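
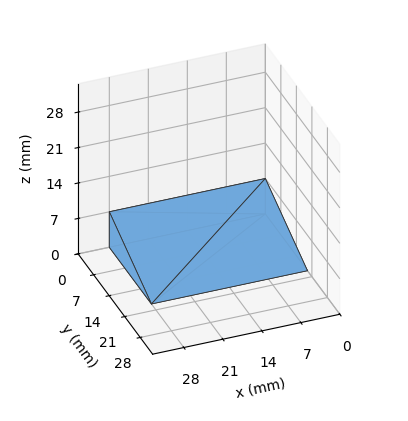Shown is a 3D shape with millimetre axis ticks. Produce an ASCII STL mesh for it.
Reading the render: the shape is a wedge (ramp): 28 × 19 mm base, rising to 7 mm along the y=0 edge and sloping linearly to z=0 at y=19 (dimensions read to the nearest mm from the axis ticks). For the STL, each face is triangulated and given an outward normal.

solid part
  facet normal 0.0000 0.0000 -1.0000
    outer loop
      vertex 28.000 19.000 0.000
      vertex 28.000 0.000 0.000
      vertex 0.000 0.000 0.000
    endloop
  endfacet
  facet normal 0.0000 0.0000 -1.0000
    outer loop
      vertex 0.000 19.000 0.000
      vertex 28.000 19.000 0.000
      vertex 0.000 0.000 0.000
    endloop
  endfacet
  facet normal 0.0000 -1.0000 0.0000
    outer loop
      vertex 0.000 0.000 0.000
      vertex 28.000 0.000 0.000
      vertex 28.000 0.000 7.000
    endloop
  endfacet
  facet normal 0.0000 -1.0000 0.0000
    outer loop
      vertex 0.000 0.000 0.000
      vertex 28.000 0.000 7.000
      vertex 0.000 0.000 7.000
    endloop
  endfacet
  facet normal 0.0000 0.3457 0.9383
    outer loop
      vertex 0.000 0.000 7.000
      vertex 28.000 0.000 7.000
      vertex 28.000 19.000 0.000
    endloop
  endfacet
  facet normal 0.0000 0.3457 0.9383
    outer loop
      vertex 0.000 0.000 7.000
      vertex 28.000 19.000 0.000
      vertex 0.000 19.000 0.000
    endloop
  endfacet
  facet normal -1.0000 0.0000 0.0000
    outer loop
      vertex 0.000 0.000 7.000
      vertex 0.000 19.000 0.000
      vertex 0.000 0.000 0.000
    endloop
  endfacet
  facet normal 1.0000 0.0000 0.0000
    outer loop
      vertex 28.000 0.000 0.000
      vertex 28.000 19.000 0.000
      vertex 28.000 0.000 7.000
    endloop
  endfacet
endsolid part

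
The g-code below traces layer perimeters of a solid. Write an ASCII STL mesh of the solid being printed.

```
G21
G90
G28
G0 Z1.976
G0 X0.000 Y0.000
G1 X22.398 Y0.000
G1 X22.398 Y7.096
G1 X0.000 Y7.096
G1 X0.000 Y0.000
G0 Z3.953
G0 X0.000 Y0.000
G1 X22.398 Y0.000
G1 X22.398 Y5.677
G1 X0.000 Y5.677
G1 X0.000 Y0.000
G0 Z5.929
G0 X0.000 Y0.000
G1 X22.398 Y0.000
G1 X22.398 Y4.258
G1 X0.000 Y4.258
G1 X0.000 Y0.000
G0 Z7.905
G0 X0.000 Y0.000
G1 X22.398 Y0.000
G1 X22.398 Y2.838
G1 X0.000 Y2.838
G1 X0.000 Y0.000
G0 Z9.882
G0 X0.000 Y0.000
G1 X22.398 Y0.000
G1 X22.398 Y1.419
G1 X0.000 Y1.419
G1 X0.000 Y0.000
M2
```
solid part
  facet normal 0.0000 0.0000 -1.0000
    outer loop
      vertex 22.398 8.515 0.000
      vertex 22.398 0.000 0.000
      vertex 0.000 0.000 0.000
    endloop
  endfacet
  facet normal 0.0000 0.0000 -1.0000
    outer loop
      vertex 0.000 8.515 0.000
      vertex 22.398 8.515 0.000
      vertex 0.000 0.000 0.000
    endloop
  endfacet
  facet normal 0.0000 -1.0000 0.0000
    outer loop
      vertex 0.000 0.000 0.000
      vertex 22.398 0.000 0.000
      vertex 22.398 0.000 11.858
    endloop
  endfacet
  facet normal 0.0000 -1.0000 0.0000
    outer loop
      vertex 0.000 0.000 0.000
      vertex 22.398 0.000 11.858
      vertex 0.000 0.000 11.858
    endloop
  endfacet
  facet normal 0.0000 0.8123 0.5833
    outer loop
      vertex 0.000 0.000 11.858
      vertex 22.398 0.000 11.858
      vertex 22.398 8.515 0.000
    endloop
  endfacet
  facet normal 0.0000 0.8123 0.5833
    outer loop
      vertex 0.000 0.000 11.858
      vertex 22.398 8.515 0.000
      vertex 0.000 8.515 0.000
    endloop
  endfacet
  facet normal -1.0000 0.0000 0.0000
    outer loop
      vertex 0.000 0.000 11.858
      vertex 0.000 8.515 0.000
      vertex 0.000 0.000 0.000
    endloop
  endfacet
  facet normal 1.0000 0.0000 0.0000
    outer loop
      vertex 22.398 0.000 0.000
      vertex 22.398 8.515 0.000
      vertex 22.398 0.000 11.858
    endloop
  endfacet
endsolid part

The G0 Z moves step by Δz≈1.976 mm. The G1 loops shrink linearly with z, so the solid tapers from its base footprint up to z≈11.9. Closing with a flat bottom cap and the tapered top and triangulating gives 8 facets — a wedge (ramp): 22.4 × 8.52 mm base, rising to 11.9 mm along the y=0 edge and sloping linearly to z=0 at y=8.52.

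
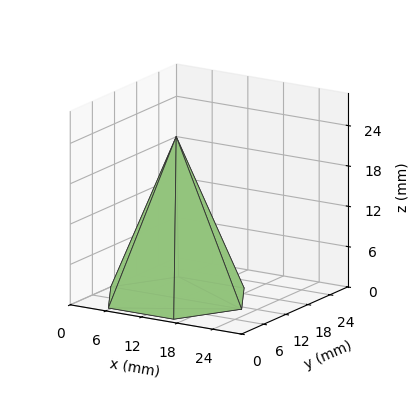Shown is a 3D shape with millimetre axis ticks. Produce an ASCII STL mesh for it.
Reading the render: the shape is a regular 6-sided pyramid, base circumscribed radius ≈ 11 mm, apex at z ≈ 24 mm (dimensions read to the nearest mm from the axis ticks). For the STL, each face is triangulated and given an outward normal.

solid part
  facet normal 0.0000 0.0000 -1.0000
    outer loop
      vertex 5.500 20.526 0.000
      vertex 16.500 20.526 0.000
      vertex 22.000 11.000 0.000
    endloop
  endfacet
  facet normal 0.0000 0.0000 -1.0000
    outer loop
      vertex 0.000 11.000 0.000
      vertex 5.500 20.526 0.000
      vertex 22.000 11.000 0.000
    endloop
  endfacet
  facet normal 0.0000 0.0000 -1.0000
    outer loop
      vertex 5.500 1.474 0.000
      vertex 0.000 11.000 0.000
      vertex 22.000 11.000 0.000
    endloop
  endfacet
  facet normal 0.0000 0.0000 -1.0000
    outer loop
      vertex 16.500 1.474 0.000
      vertex 5.500 1.474 0.000
      vertex 22.000 11.000 0.000
    endloop
  endfacet
  facet normal 0.8049 0.4647 0.3689
    outer loop
      vertex 22.000 11.000 0.000
      vertex 16.500 20.526 0.000
      vertex 11.000 11.000 24.000
    endloop
  endfacet
  facet normal 0.0000 0.9295 0.3689
    outer loop
      vertex 16.500 20.526 0.000
      vertex 5.500 20.526 0.000
      vertex 11.000 11.000 24.000
    endloop
  endfacet
  facet normal -0.8049 0.4647 0.3689
    outer loop
      vertex 5.500 20.526 0.000
      vertex 0.000 11.000 0.000
      vertex 11.000 11.000 24.000
    endloop
  endfacet
  facet normal -0.8049 -0.4647 0.3689
    outer loop
      vertex 0.000 11.000 0.000
      vertex 5.500 1.474 0.000
      vertex 11.000 11.000 24.000
    endloop
  endfacet
  facet normal 0.0000 -0.9295 0.3689
    outer loop
      vertex 5.500 1.474 0.000
      vertex 16.500 1.474 0.000
      vertex 11.000 11.000 24.000
    endloop
  endfacet
  facet normal 0.8049 -0.4647 0.3689
    outer loop
      vertex 16.500 1.474 0.000
      vertex 22.000 11.000 0.000
      vertex 11.000 11.000 24.000
    endloop
  endfacet
endsolid part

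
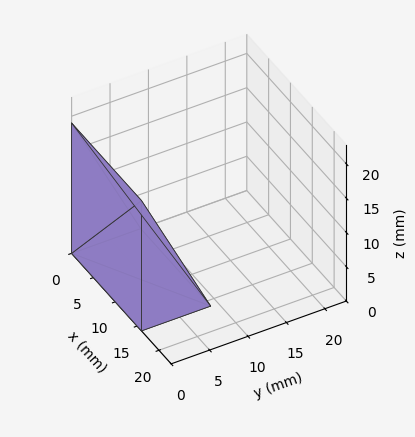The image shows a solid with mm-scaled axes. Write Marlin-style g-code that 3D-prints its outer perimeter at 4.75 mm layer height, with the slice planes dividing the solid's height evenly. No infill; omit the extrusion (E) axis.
Reading the render: the shape is a wedge (ramp): 16 × 9 mm base, rising to 19 mm along the y=0 edge and sloping linearly to z=0 at y=9 (dimensions read to the nearest mm from the axis ticks). For the g-code, the solid's height is divided into equal slices at the stated Δz and each level perimeter traced with G1 moves after a G0 lift.

; perimeter-only toolpath
G21 ; units = mm
G90 ; absolute positioning
G28 ; home
; layer 1
G0 Z4.75
G0 X0.00 Y0.00
G1 X16.00 Y0.00
G1 X16.00 Y6.75
G1 X0.00 Y6.75
G1 X0.00 Y0.00
; layer 2
G0 Z9.50
G0 X0.00 Y0.00
G1 X16.00 Y0.00
G1 X16.00 Y4.50
G1 X0.00 Y4.50
G1 X0.00 Y0.00
; layer 3
G0 Z14.25
G0 X0.00 Y0.00
G1 X16.00 Y0.00
G1 X16.00 Y2.25
G1 X0.00 Y2.25
G1 X0.00 Y0.00
M2 ; end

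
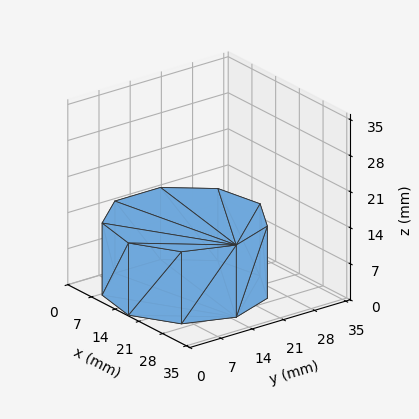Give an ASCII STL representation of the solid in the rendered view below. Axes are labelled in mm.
Reading the render: the shape is a regular 9-sided prism (a cylinder approximated with 9 flat sides), circumscribed radius ≈ 15 mm, height ≈ 14 mm (dimensions read to the nearest mm from the axis ticks). For the STL, each face is triangulated and given an outward normal.

solid part
  facet normal 0.0000 0.0000 -1.0000
    outer loop
      vertex 17.605 29.772 0.000
      vertex 26.491 24.642 0.000
      vertex 30.000 15.000 0.000
    endloop
  endfacet
  facet normal 0.0000 0.0000 -1.0000
    outer loop
      vertex 7.500 27.990 0.000
      vertex 17.605 29.772 0.000
      vertex 30.000 15.000 0.000
    endloop
  endfacet
  facet normal 0.0000 0.0000 -1.0000
    outer loop
      vertex 0.905 20.130 0.000
      vertex 7.500 27.990 0.000
      vertex 30.000 15.000 0.000
    endloop
  endfacet
  facet normal 0.0000 0.0000 -1.0000
    outer loop
      vertex 0.905 9.870 0.000
      vertex 0.905 20.130 0.000
      vertex 30.000 15.000 0.000
    endloop
  endfacet
  facet normal 0.0000 0.0000 -1.0000
    outer loop
      vertex 7.500 2.010 0.000
      vertex 0.905 9.870 0.000
      vertex 30.000 15.000 0.000
    endloop
  endfacet
  facet normal 0.0000 0.0000 -1.0000
    outer loop
      vertex 17.605 0.228 0.000
      vertex 7.500 2.010 0.000
      vertex 30.000 15.000 0.000
    endloop
  endfacet
  facet normal 0.0000 0.0000 -1.0000
    outer loop
      vertex 26.491 5.358 0.000
      vertex 17.605 0.228 0.000
      vertex 30.000 15.000 0.000
    endloop
  endfacet
  facet normal 0.0000 0.0000 1.0000
    outer loop
      vertex 30.000 15.000 14.000
      vertex 26.491 24.642 14.000
      vertex 17.605 29.772 14.000
    endloop
  endfacet
  facet normal 0.0000 0.0000 1.0000
    outer loop
      vertex 30.000 15.000 14.000
      vertex 17.605 29.772 14.000
      vertex 7.500 27.990 14.000
    endloop
  endfacet
  facet normal 0.0000 0.0000 1.0000
    outer loop
      vertex 30.000 15.000 14.000
      vertex 7.500 27.990 14.000
      vertex 0.905 20.130 14.000
    endloop
  endfacet
  facet normal 0.0000 0.0000 1.0000
    outer loop
      vertex 30.000 15.000 14.000
      vertex 0.905 20.130 14.000
      vertex 0.905 9.870 14.000
    endloop
  endfacet
  facet normal 0.0000 0.0000 1.0000
    outer loop
      vertex 30.000 15.000 14.000
      vertex 0.905 9.870 14.000
      vertex 7.500 2.010 14.000
    endloop
  endfacet
  facet normal 0.0000 0.0000 1.0000
    outer loop
      vertex 30.000 15.000 14.000
      vertex 7.500 2.010 14.000
      vertex 17.605 0.228 14.000
    endloop
  endfacet
  facet normal 0.0000 0.0000 1.0000
    outer loop
      vertex 30.000 15.000 14.000
      vertex 17.605 0.228 14.000
      vertex 26.491 5.358 14.000
    endloop
  endfacet
  facet normal 0.9397 0.3420 0.0000
    outer loop
      vertex 30.000 15.000 0.000
      vertex 26.491 24.642 0.000
      vertex 26.491 24.642 14.000
    endloop
  endfacet
  facet normal 0.9397 0.3420 0.0000
    outer loop
      vertex 30.000 15.000 0.000
      vertex 26.491 24.642 14.000
      vertex 30.000 15.000 14.000
    endloop
  endfacet
  facet normal 0.5000 0.8660 0.0000
    outer loop
      vertex 26.491 24.642 0.000
      vertex 17.605 29.772 0.000
      vertex 17.605 29.772 14.000
    endloop
  endfacet
  facet normal 0.5000 0.8660 0.0000
    outer loop
      vertex 26.491 24.642 0.000
      vertex 17.605 29.772 14.000
      vertex 26.491 24.642 14.000
    endloop
  endfacet
  facet normal -0.1737 0.9848 0.0000
    outer loop
      vertex 17.605 29.772 0.000
      vertex 7.500 27.990 0.000
      vertex 7.500 27.990 14.000
    endloop
  endfacet
  facet normal -0.1737 0.9848 0.0000
    outer loop
      vertex 17.605 29.772 0.000
      vertex 7.500 27.990 14.000
      vertex 17.605 29.772 14.000
    endloop
  endfacet
  facet normal -0.7661 0.6428 0.0000
    outer loop
      vertex 7.500 27.990 0.000
      vertex 0.905 20.130 0.000
      vertex 0.905 20.130 14.000
    endloop
  endfacet
  facet normal -0.7661 0.6428 0.0000
    outer loop
      vertex 7.500 27.990 0.000
      vertex 0.905 20.130 14.000
      vertex 7.500 27.990 14.000
    endloop
  endfacet
  facet normal -1.0000 0.0000 0.0000
    outer loop
      vertex 0.905 20.130 0.000
      vertex 0.905 9.870 0.000
      vertex 0.905 9.870 14.000
    endloop
  endfacet
  facet normal -1.0000 0.0000 0.0000
    outer loop
      vertex 0.905 20.130 0.000
      vertex 0.905 9.870 14.000
      vertex 0.905 20.130 14.000
    endloop
  endfacet
  facet normal -0.7661 -0.6428 0.0000
    outer loop
      vertex 0.905 9.870 0.000
      vertex 7.500 2.010 0.000
      vertex 7.500 2.010 14.000
    endloop
  endfacet
  facet normal -0.7661 -0.6428 0.0000
    outer loop
      vertex 0.905 9.870 0.000
      vertex 7.500 2.010 14.000
      vertex 0.905 9.870 14.000
    endloop
  endfacet
  facet normal -0.1737 -0.9848 0.0000
    outer loop
      vertex 7.500 2.010 0.000
      vertex 17.605 0.228 0.000
      vertex 17.605 0.228 14.000
    endloop
  endfacet
  facet normal -0.1737 -0.9848 0.0000
    outer loop
      vertex 7.500 2.010 0.000
      vertex 17.605 0.228 14.000
      vertex 7.500 2.010 14.000
    endloop
  endfacet
  facet normal 0.5000 -0.8660 0.0000
    outer loop
      vertex 17.605 0.228 0.000
      vertex 26.491 5.358 0.000
      vertex 26.491 5.358 14.000
    endloop
  endfacet
  facet normal 0.5000 -0.8660 0.0000
    outer loop
      vertex 17.605 0.228 0.000
      vertex 26.491 5.358 14.000
      vertex 17.605 0.228 14.000
    endloop
  endfacet
  facet normal 0.9397 -0.3420 0.0000
    outer loop
      vertex 26.491 5.358 0.000
      vertex 30.000 15.000 0.000
      vertex 30.000 15.000 14.000
    endloop
  endfacet
  facet normal 0.9397 -0.3420 0.0000
    outer loop
      vertex 26.491 5.358 0.000
      vertex 30.000 15.000 14.000
      vertex 26.491 5.358 14.000
    endloop
  endfacet
endsolid part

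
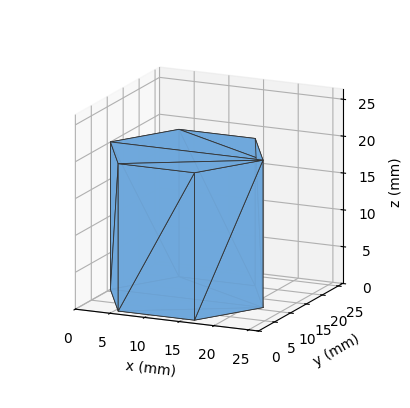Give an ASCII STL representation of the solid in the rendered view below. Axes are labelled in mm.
Reading the render: the shape is a regular 6-sided prism (a cylinder approximated with 6 flat sides), circumscribed radius ≈ 11 mm, height ≈ 20 mm (dimensions read to the nearest mm from the axis ticks). For the STL, each face is triangulated and given an outward normal.

solid part
  facet normal 0.0000 0.0000 -1.0000
    outer loop
      vertex 5.500 20.526 0.000
      vertex 16.500 20.526 0.000
      vertex 22.000 11.000 0.000
    endloop
  endfacet
  facet normal 0.0000 0.0000 -1.0000
    outer loop
      vertex 0.000 11.000 0.000
      vertex 5.500 20.526 0.000
      vertex 22.000 11.000 0.000
    endloop
  endfacet
  facet normal 0.0000 0.0000 -1.0000
    outer loop
      vertex 5.500 1.474 0.000
      vertex 0.000 11.000 0.000
      vertex 22.000 11.000 0.000
    endloop
  endfacet
  facet normal 0.0000 0.0000 -1.0000
    outer loop
      vertex 16.500 1.474 0.000
      vertex 5.500 1.474 0.000
      vertex 22.000 11.000 0.000
    endloop
  endfacet
  facet normal 0.0000 0.0000 1.0000
    outer loop
      vertex 22.000 11.000 20.000
      vertex 16.500 20.526 20.000
      vertex 5.500 20.526 20.000
    endloop
  endfacet
  facet normal 0.0000 0.0000 1.0000
    outer loop
      vertex 22.000 11.000 20.000
      vertex 5.500 20.526 20.000
      vertex 0.000 11.000 20.000
    endloop
  endfacet
  facet normal 0.0000 0.0000 1.0000
    outer loop
      vertex 22.000 11.000 20.000
      vertex 0.000 11.000 20.000
      vertex 5.500 1.474 20.000
    endloop
  endfacet
  facet normal 0.0000 0.0000 1.0000
    outer loop
      vertex 22.000 11.000 20.000
      vertex 5.500 1.474 20.000
      vertex 16.500 1.474 20.000
    endloop
  endfacet
  facet normal 0.8660 0.5000 0.0000
    outer loop
      vertex 22.000 11.000 0.000
      vertex 16.500 20.526 0.000
      vertex 16.500 20.526 20.000
    endloop
  endfacet
  facet normal 0.8660 0.5000 0.0000
    outer loop
      vertex 22.000 11.000 0.000
      vertex 16.500 20.526 20.000
      vertex 22.000 11.000 20.000
    endloop
  endfacet
  facet normal 0.0000 1.0000 0.0000
    outer loop
      vertex 16.500 20.526 0.000
      vertex 5.500 20.526 0.000
      vertex 5.500 20.526 20.000
    endloop
  endfacet
  facet normal 0.0000 1.0000 0.0000
    outer loop
      vertex 16.500 20.526 0.000
      vertex 5.500 20.526 20.000
      vertex 16.500 20.526 20.000
    endloop
  endfacet
  facet normal -0.8660 0.5000 0.0000
    outer loop
      vertex 5.500 20.526 0.000
      vertex 0.000 11.000 0.000
      vertex 0.000 11.000 20.000
    endloop
  endfacet
  facet normal -0.8660 0.5000 0.0000
    outer loop
      vertex 5.500 20.526 0.000
      vertex 0.000 11.000 20.000
      vertex 5.500 20.526 20.000
    endloop
  endfacet
  facet normal -0.8660 -0.5000 0.0000
    outer loop
      vertex 0.000 11.000 0.000
      vertex 5.500 1.474 0.000
      vertex 5.500 1.474 20.000
    endloop
  endfacet
  facet normal -0.8660 -0.5000 0.0000
    outer loop
      vertex 0.000 11.000 0.000
      vertex 5.500 1.474 20.000
      vertex 0.000 11.000 20.000
    endloop
  endfacet
  facet normal 0.0000 -1.0000 0.0000
    outer loop
      vertex 5.500 1.474 0.000
      vertex 16.500 1.474 0.000
      vertex 16.500 1.474 20.000
    endloop
  endfacet
  facet normal 0.0000 -1.0000 0.0000
    outer loop
      vertex 5.500 1.474 0.000
      vertex 16.500 1.474 20.000
      vertex 5.500 1.474 20.000
    endloop
  endfacet
  facet normal 0.8660 -0.5000 0.0000
    outer loop
      vertex 16.500 1.474 0.000
      vertex 22.000 11.000 0.000
      vertex 22.000 11.000 20.000
    endloop
  endfacet
  facet normal 0.8660 -0.5000 0.0000
    outer loop
      vertex 16.500 1.474 0.000
      vertex 22.000 11.000 20.000
      vertex 16.500 1.474 20.000
    endloop
  endfacet
endsolid part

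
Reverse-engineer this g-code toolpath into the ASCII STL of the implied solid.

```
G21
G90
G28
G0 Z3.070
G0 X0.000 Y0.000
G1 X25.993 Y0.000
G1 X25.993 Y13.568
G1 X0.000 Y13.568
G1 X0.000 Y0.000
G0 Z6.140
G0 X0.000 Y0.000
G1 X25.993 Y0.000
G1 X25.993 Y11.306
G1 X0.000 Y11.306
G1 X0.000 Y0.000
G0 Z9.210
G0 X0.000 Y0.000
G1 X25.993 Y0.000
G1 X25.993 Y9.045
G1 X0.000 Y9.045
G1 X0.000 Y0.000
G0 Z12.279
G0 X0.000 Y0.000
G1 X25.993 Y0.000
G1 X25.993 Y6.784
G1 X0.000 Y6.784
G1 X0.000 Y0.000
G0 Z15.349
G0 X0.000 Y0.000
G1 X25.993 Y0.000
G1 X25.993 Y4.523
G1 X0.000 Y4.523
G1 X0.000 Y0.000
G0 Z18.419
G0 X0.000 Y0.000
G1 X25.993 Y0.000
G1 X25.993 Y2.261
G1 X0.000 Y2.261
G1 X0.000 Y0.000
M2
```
solid part
  facet normal 0.0000 0.0000 -1.0000
    outer loop
      vertex 25.993 15.829 0.000
      vertex 25.993 0.000 0.000
      vertex 0.000 0.000 0.000
    endloop
  endfacet
  facet normal 0.0000 0.0000 -1.0000
    outer loop
      vertex 0.000 15.829 0.000
      vertex 25.993 15.829 0.000
      vertex 0.000 0.000 0.000
    endloop
  endfacet
  facet normal 0.0000 -1.0000 0.0000
    outer loop
      vertex 0.000 0.000 0.000
      vertex 25.993 0.000 0.000
      vertex 25.993 0.000 21.489
    endloop
  endfacet
  facet normal 0.0000 -1.0000 0.0000
    outer loop
      vertex 0.000 0.000 0.000
      vertex 25.993 0.000 21.489
      vertex 0.000 0.000 21.489
    endloop
  endfacet
  facet normal 0.0000 0.8051 0.5931
    outer loop
      vertex 0.000 0.000 21.489
      vertex 25.993 0.000 21.489
      vertex 25.993 15.829 0.000
    endloop
  endfacet
  facet normal 0.0000 0.8051 0.5931
    outer loop
      vertex 0.000 0.000 21.489
      vertex 25.993 15.829 0.000
      vertex 0.000 15.829 0.000
    endloop
  endfacet
  facet normal -1.0000 0.0000 0.0000
    outer loop
      vertex 0.000 0.000 21.489
      vertex 0.000 15.829 0.000
      vertex 0.000 0.000 0.000
    endloop
  endfacet
  facet normal 1.0000 0.0000 0.0000
    outer loop
      vertex 25.993 0.000 0.000
      vertex 25.993 15.829 0.000
      vertex 25.993 0.000 21.489
    endloop
  endfacet
endsolid part

The G0 Z moves step by Δz≈3.070 mm. The G1 loops shrink linearly with z, so the solid tapers from its base footprint up to z≈21.5. Closing with a flat bottom cap and the tapered top and triangulating gives 8 facets — a wedge (ramp): 26 × 15.8 mm base, rising to 21.5 mm along the y=0 edge and sloping linearly to z=0 at y=15.8.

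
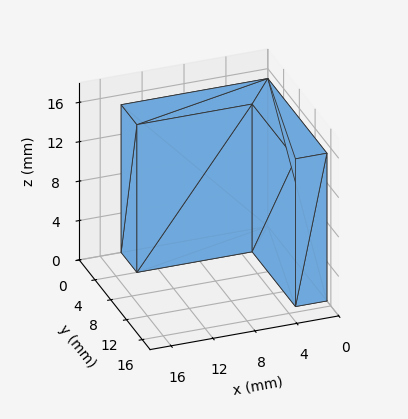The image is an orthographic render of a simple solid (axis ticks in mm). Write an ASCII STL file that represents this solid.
Reading the render: the shape is an L-shaped prism: outer 14 × 15 mm, arm thicknesses ≈ 4 mm (horizontal) and 3 mm (vertical), extruded 15 mm in z (dimensions read to the nearest mm from the axis ticks). For the STL, each face is triangulated and given an outward normal.

solid part
  facet normal 0.0000 0.0000 -1.0000
    outer loop
      vertex 14.000 4.000 0.000
      vertex 14.000 0.000 0.000
      vertex 0.000 0.000 0.000
    endloop
  endfacet
  facet normal 0.0000 0.0000 -1.0000
    outer loop
      vertex 3.000 4.000 0.000
      vertex 14.000 4.000 0.000
      vertex 0.000 0.000 0.000
    endloop
  endfacet
  facet normal 0.0000 0.0000 -1.0000
    outer loop
      vertex 3.000 15.000 0.000
      vertex 3.000 4.000 0.000
      vertex 0.000 0.000 0.000
    endloop
  endfacet
  facet normal 0.0000 0.0000 -1.0000
    outer loop
      vertex 0.000 15.000 0.000
      vertex 3.000 15.000 0.000
      vertex 0.000 0.000 0.000
    endloop
  endfacet
  facet normal 0.0000 0.0000 1.0000
    outer loop
      vertex 0.000 0.000 15.000
      vertex 14.000 0.000 15.000
      vertex 14.000 4.000 15.000
    endloop
  endfacet
  facet normal 0.0000 0.0000 1.0000
    outer loop
      vertex 0.000 0.000 15.000
      vertex 14.000 4.000 15.000
      vertex 3.000 4.000 15.000
    endloop
  endfacet
  facet normal 0.0000 0.0000 1.0000
    outer loop
      vertex 0.000 0.000 15.000
      vertex 3.000 4.000 15.000
      vertex 3.000 15.000 15.000
    endloop
  endfacet
  facet normal 0.0000 0.0000 1.0000
    outer loop
      vertex 0.000 0.000 15.000
      vertex 3.000 15.000 15.000
      vertex 0.000 15.000 15.000
    endloop
  endfacet
  facet normal 0.0000 -1.0000 0.0000
    outer loop
      vertex 0.000 0.000 0.000
      vertex 14.000 0.000 0.000
      vertex 14.000 0.000 15.000
    endloop
  endfacet
  facet normal 0.0000 -1.0000 0.0000
    outer loop
      vertex 0.000 0.000 0.000
      vertex 14.000 0.000 15.000
      vertex 0.000 0.000 15.000
    endloop
  endfacet
  facet normal 1.0000 0.0000 0.0000
    outer loop
      vertex 14.000 0.000 0.000
      vertex 14.000 4.000 0.000
      vertex 14.000 4.000 15.000
    endloop
  endfacet
  facet normal 1.0000 0.0000 0.0000
    outer loop
      vertex 14.000 0.000 0.000
      vertex 14.000 4.000 15.000
      vertex 14.000 0.000 15.000
    endloop
  endfacet
  facet normal 0.0000 1.0000 0.0000
    outer loop
      vertex 14.000 4.000 0.000
      vertex 3.000 4.000 0.000
      vertex 3.000 4.000 15.000
    endloop
  endfacet
  facet normal 0.0000 1.0000 0.0000
    outer loop
      vertex 14.000 4.000 0.000
      vertex 3.000 4.000 15.000
      vertex 14.000 4.000 15.000
    endloop
  endfacet
  facet normal 1.0000 0.0000 0.0000
    outer loop
      vertex 3.000 4.000 0.000
      vertex 3.000 15.000 0.000
      vertex 3.000 15.000 15.000
    endloop
  endfacet
  facet normal 1.0000 0.0000 0.0000
    outer loop
      vertex 3.000 4.000 0.000
      vertex 3.000 15.000 15.000
      vertex 3.000 4.000 15.000
    endloop
  endfacet
  facet normal 0.0000 1.0000 0.0000
    outer loop
      vertex 3.000 15.000 0.000
      vertex 0.000 15.000 0.000
      vertex 0.000 15.000 15.000
    endloop
  endfacet
  facet normal 0.0000 1.0000 0.0000
    outer loop
      vertex 3.000 15.000 0.000
      vertex 0.000 15.000 15.000
      vertex 3.000 15.000 15.000
    endloop
  endfacet
  facet normal -1.0000 0.0000 0.0000
    outer loop
      vertex 0.000 15.000 0.000
      vertex 0.000 0.000 0.000
      vertex 0.000 0.000 15.000
    endloop
  endfacet
  facet normal -1.0000 0.0000 0.0000
    outer loop
      vertex 0.000 15.000 0.000
      vertex 0.000 0.000 15.000
      vertex 0.000 15.000 15.000
    endloop
  endfacet
endsolid part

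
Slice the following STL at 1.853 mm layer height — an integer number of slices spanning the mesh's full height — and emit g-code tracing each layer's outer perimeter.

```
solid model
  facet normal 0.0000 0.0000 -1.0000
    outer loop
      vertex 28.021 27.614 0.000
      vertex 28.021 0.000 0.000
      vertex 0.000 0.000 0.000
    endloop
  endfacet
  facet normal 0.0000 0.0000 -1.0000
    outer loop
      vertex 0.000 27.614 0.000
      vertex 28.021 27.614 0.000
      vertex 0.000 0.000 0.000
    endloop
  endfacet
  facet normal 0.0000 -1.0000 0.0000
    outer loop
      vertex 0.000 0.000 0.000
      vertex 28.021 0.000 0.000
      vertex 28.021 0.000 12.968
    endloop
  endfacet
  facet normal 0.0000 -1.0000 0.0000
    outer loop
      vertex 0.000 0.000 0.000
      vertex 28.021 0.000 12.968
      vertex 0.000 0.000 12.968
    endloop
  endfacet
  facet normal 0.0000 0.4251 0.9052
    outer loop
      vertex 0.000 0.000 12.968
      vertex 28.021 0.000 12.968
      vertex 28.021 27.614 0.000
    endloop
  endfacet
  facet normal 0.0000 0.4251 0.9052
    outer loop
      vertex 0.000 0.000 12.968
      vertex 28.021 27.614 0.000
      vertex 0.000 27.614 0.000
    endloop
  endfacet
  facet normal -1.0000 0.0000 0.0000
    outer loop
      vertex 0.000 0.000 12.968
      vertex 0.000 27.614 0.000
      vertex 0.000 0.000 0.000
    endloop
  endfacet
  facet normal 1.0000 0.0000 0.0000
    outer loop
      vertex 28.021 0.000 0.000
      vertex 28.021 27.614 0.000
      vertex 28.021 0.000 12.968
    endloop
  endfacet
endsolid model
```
; perimeter-only toolpath
G21 ; units = mm
G90 ; absolute positioning
G28 ; home
; layer 1
G0 Z1.853
G0 X0.000 Y0.000
G1 X28.021 Y0.000
G1 X28.021 Y23.669
G1 X0.000 Y23.669
G1 X0.000 Y0.000
; layer 2
G0 Z3.705
G0 X0.000 Y0.000
G1 X28.021 Y0.000
G1 X28.021 Y19.724
G1 X0.000 Y19.724
G1 X0.000 Y0.000
; layer 3
G0 Z5.558
G0 X0.000 Y0.000
G1 X28.021 Y0.000
G1 X28.021 Y15.779
G1 X0.000 Y15.779
G1 X0.000 Y0.000
; layer 4
G0 Z7.410
G0 X0.000 Y0.000
G1 X28.021 Y0.000
G1 X28.021 Y11.835
G1 X0.000 Y11.835
G1 X0.000 Y0.000
; layer 5
G0 Z9.263
G0 X0.000 Y0.000
G1 X28.021 Y0.000
G1 X28.021 Y7.890
G1 X0.000 Y7.890
G1 X0.000 Y0.000
; layer 6
G0 Z11.115
G0 X0.000 Y0.000
G1 X28.021 Y0.000
G1 X28.021 Y3.945
G1 X0.000 Y3.945
G1 X0.000 Y0.000
M2 ; end

The solid is a wedge (ramp): 28 × 27.6 mm base, rising to 13 mm along the y=0 edge and sloping linearly to z=0 at y=27.6. Slicing at Δz = 1.853 mm — 7 equal slices spanning the solid's height, so layer i sits at z = i·h/7 — gives 6 non-empty perimeters. Each is a 4-segment closed polygon; G0 lifts to the layer z and rapids to the start vertex, then G1 traces the edges. The cross-section shrinks linearly with z (the slice at the apex is degenerate and omitted).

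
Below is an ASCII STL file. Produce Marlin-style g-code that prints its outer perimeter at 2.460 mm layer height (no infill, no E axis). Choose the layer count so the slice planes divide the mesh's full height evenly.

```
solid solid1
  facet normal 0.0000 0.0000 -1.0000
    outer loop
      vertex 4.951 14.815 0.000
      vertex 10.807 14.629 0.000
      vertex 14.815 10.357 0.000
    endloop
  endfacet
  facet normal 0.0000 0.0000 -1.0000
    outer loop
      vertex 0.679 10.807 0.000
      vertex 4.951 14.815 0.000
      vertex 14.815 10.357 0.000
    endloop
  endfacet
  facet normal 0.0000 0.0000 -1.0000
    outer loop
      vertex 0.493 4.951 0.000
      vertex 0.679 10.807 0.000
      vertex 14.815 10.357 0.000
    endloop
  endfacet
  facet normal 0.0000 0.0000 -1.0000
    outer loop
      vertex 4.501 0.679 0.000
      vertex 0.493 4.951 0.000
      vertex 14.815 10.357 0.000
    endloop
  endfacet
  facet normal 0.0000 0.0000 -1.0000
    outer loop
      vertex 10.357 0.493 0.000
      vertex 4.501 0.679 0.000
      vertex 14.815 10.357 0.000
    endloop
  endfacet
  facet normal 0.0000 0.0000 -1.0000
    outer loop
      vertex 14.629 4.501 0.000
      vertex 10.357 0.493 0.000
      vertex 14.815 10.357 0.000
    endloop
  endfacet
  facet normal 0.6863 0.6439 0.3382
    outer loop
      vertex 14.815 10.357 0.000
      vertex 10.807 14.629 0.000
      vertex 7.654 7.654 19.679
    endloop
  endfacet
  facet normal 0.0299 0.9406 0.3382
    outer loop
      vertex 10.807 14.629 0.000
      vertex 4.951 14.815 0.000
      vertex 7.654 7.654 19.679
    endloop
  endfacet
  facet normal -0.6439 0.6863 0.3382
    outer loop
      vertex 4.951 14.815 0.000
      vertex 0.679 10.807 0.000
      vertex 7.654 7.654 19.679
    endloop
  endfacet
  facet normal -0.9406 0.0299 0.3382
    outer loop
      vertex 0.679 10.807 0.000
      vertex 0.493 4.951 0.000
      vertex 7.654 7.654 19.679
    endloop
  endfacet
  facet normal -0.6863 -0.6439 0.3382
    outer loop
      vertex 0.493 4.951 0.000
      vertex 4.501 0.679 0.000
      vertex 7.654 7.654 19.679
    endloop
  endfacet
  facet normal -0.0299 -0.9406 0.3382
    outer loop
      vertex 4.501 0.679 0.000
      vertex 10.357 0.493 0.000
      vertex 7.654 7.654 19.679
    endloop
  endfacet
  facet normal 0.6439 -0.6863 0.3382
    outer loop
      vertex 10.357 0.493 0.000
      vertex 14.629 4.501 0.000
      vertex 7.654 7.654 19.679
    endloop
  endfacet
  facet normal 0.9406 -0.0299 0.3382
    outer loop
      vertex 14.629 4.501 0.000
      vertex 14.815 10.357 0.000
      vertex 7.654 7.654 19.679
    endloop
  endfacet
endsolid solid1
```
; perimeter-only toolpath
G21 ; units = mm
G90 ; absolute positioning
G28 ; home
; layer 1
G0 Z2.460
G0 X13.920 Y10.019
G1 X10.413 Y13.757
G1 X5.289 Y13.920
G1 X1.551 Y10.413
G1 X1.388 Y5.289
G1 X4.895 Y1.551
G1 X10.019 Y1.388
G1 X13.757 Y4.895
G1 X13.920 Y10.019
; layer 2
G0 Z4.920
G0 X13.025 Y9.681
G1 X10.019 Y12.885
G1 X5.627 Y13.025
G1 X2.423 Y10.019
G1 X2.283 Y5.627
G1 X5.289 Y2.423
G1 X9.681 Y2.283
G1 X12.885 Y5.289
G1 X13.025 Y9.681
; layer 3
G0 Z7.380
G0 X12.130 Y9.343
G1 X9.625 Y12.013
G1 X5.965 Y12.130
G1 X3.295 Y9.625
G1 X3.178 Y5.965
G1 X5.683 Y3.295
G1 X9.343 Y3.178
G1 X12.013 Y5.683
G1 X12.130 Y9.343
; layer 4
G0 Z9.839
G0 X11.235 Y9.005
G1 X9.230 Y11.142
G1 X6.303 Y11.235
G1 X4.167 Y9.230
G1 X4.074 Y6.303
G1 X6.078 Y4.167
G1 X9.005 Y4.074
G1 X11.142 Y6.078
G1 X11.235 Y9.005
; layer 5
G0 Z12.299
G0 X10.339 Y8.668
G1 X8.836 Y10.270
G1 X6.640 Y10.339
G1 X5.038 Y8.836
G1 X4.969 Y6.640
G1 X6.472 Y5.038
G1 X8.668 Y4.969
G1 X10.270 Y6.472
G1 X10.339 Y8.668
; layer 6
G0 Z14.759
G0 X9.444 Y8.330
G1 X8.442 Y9.398
G1 X6.978 Y9.444
G1 X5.910 Y8.442
G1 X5.864 Y6.978
G1 X6.866 Y5.910
G1 X8.330 Y5.864
G1 X9.398 Y6.866
G1 X9.444 Y8.330
; layer 7
G0 Z17.219
G0 X8.549 Y7.992
G1 X8.048 Y8.526
G1 X7.316 Y8.549
G1 X6.782 Y8.048
G1 X6.759 Y7.316
G1 X7.260 Y6.782
G1 X7.992 Y6.759
G1 X8.526 Y7.260
G1 X8.549 Y7.992
M2 ; end

The solid is a regular 8-sided pyramid, base circumscribed radius ≈ 7.65 mm, apex at z ≈ 19.7 mm. Slicing at Δz = 2.460 mm — 8 equal slices spanning the solid's height, so layer i sits at z = i·h/8 — gives 7 non-empty perimeters. Each is a 8-segment closed polygon; G0 lifts to the layer z and rapids to the start vertex, then G1 traces the edges. The cross-section shrinks linearly with z (the slice at the apex is degenerate and omitted).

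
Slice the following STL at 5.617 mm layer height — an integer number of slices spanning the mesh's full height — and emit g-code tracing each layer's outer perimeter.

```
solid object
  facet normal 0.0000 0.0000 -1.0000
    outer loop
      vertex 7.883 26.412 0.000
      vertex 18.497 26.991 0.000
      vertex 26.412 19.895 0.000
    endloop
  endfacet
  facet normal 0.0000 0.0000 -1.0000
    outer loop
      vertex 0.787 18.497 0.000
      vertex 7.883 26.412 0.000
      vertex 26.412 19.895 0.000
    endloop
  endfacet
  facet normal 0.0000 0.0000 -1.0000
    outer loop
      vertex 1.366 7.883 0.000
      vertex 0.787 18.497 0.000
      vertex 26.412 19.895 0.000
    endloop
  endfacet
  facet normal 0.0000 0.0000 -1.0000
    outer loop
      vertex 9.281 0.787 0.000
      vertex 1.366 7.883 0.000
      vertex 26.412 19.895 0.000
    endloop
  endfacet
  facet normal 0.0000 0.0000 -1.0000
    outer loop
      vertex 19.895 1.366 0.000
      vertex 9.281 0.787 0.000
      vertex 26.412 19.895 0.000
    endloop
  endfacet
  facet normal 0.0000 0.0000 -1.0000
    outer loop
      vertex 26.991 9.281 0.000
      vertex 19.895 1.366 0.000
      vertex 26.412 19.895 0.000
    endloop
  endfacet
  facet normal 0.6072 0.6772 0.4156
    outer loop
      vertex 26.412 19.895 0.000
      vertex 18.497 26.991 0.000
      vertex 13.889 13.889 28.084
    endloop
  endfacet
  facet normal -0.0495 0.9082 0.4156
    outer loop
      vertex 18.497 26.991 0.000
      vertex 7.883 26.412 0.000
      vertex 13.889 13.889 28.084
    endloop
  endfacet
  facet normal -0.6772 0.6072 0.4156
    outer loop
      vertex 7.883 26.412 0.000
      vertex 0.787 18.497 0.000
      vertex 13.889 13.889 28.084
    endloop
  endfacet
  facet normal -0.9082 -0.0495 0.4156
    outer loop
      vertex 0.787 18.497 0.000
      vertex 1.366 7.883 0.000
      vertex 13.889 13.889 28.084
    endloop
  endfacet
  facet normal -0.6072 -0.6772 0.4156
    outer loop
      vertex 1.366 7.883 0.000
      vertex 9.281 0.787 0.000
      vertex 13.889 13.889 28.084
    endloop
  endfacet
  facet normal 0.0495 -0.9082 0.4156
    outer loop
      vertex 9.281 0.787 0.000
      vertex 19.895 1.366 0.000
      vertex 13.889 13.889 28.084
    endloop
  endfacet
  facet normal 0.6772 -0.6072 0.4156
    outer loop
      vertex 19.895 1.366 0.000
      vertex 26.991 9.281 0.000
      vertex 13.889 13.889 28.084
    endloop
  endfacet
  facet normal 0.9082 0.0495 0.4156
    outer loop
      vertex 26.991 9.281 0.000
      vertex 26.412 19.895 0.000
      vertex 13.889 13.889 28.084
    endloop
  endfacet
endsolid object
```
; perimeter-only toolpath
G21 ; units = mm
G90 ; absolute positioning
G28 ; home
; layer 1
G0 Z5.617
G0 X23.907 Y18.694
G1 X17.575 Y24.371
G1 X9.084 Y23.907
G1 X3.407 Y17.575
G1 X3.871 Y9.084
G1 X10.203 Y3.407
G1 X18.694 Y3.871
G1 X24.371 Y10.203
G1 X23.907 Y18.694
; layer 2
G0 Z11.234
G0 X21.403 Y17.493
G1 X16.654 Y21.750
G1 X10.285 Y21.403
G1 X6.028 Y16.654
G1 X6.375 Y10.285
G1 X11.124 Y6.028
G1 X17.493 Y6.375
G1 X21.750 Y11.124
G1 X21.403 Y17.493
; layer 3
G0 Z16.850
G0 X18.898 Y16.291
G1 X15.732 Y19.130
G1 X11.487 Y18.898
G1 X8.648 Y15.732
G1 X8.880 Y11.487
G1 X12.046 Y8.648
G1 X16.291 Y8.880
G1 X19.130 Y12.046
G1 X18.898 Y16.291
; layer 4
G0 Z22.467
G0 X16.394 Y15.090
G1 X14.811 Y16.509
G1 X12.688 Y16.394
G1 X11.269 Y14.811
G1 X11.384 Y12.688
G1 X12.967 Y11.269
G1 X15.090 Y11.384
G1 X16.509 Y12.967
G1 X16.394 Y15.090
M2 ; end

The solid is a regular 8-sided pyramid, base circumscribed radius ≈ 13.9 mm, apex at z ≈ 28.1 mm. Slicing at Δz = 5.617 mm — 5 equal slices spanning the solid's height, so layer i sits at z = i·h/5 — gives 4 non-empty perimeters. Each is a 8-segment closed polygon; G0 lifts to the layer z and rapids to the start vertex, then G1 traces the edges. The cross-section shrinks linearly with z (the slice at the apex is degenerate and omitted).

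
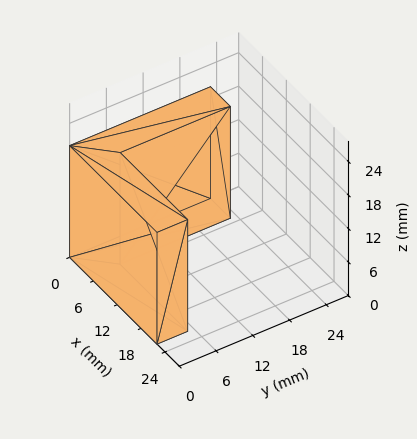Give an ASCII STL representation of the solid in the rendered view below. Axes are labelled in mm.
Reading the render: the shape is an L-shaped prism: outer 22 × 23 mm, arm thicknesses ≈ 5 mm (horizontal) and 5 mm (vertical), extruded 20 mm in z (dimensions read to the nearest mm from the axis ticks). For the STL, each face is triangulated and given an outward normal.

solid part
  facet normal 0.0000 0.0000 -1.0000
    outer loop
      vertex 22.0 5.0 0.0
      vertex 22.0 0.0 0.0
      vertex 0.0 0.0 0.0
    endloop
  endfacet
  facet normal 0.0000 0.0000 -1.0000
    outer loop
      vertex 5.0 5.0 0.0
      vertex 22.0 5.0 0.0
      vertex 0.0 0.0 0.0
    endloop
  endfacet
  facet normal 0.0000 0.0000 -1.0000
    outer loop
      vertex 5.0 23.0 0.0
      vertex 5.0 5.0 0.0
      vertex 0.0 0.0 0.0
    endloop
  endfacet
  facet normal 0.0000 0.0000 -1.0000
    outer loop
      vertex 0.0 23.0 0.0
      vertex 5.0 23.0 0.0
      vertex 0.0 0.0 0.0
    endloop
  endfacet
  facet normal 0.0000 0.0000 1.0000
    outer loop
      vertex 0.0 0.0 20.0
      vertex 22.0 0.0 20.0
      vertex 22.0 5.0 20.0
    endloop
  endfacet
  facet normal 0.0000 0.0000 1.0000
    outer loop
      vertex 0.0 0.0 20.0
      vertex 22.0 5.0 20.0
      vertex 5.0 5.0 20.0
    endloop
  endfacet
  facet normal 0.0000 0.0000 1.0000
    outer loop
      vertex 0.0 0.0 20.0
      vertex 5.0 5.0 20.0
      vertex 5.0 23.0 20.0
    endloop
  endfacet
  facet normal 0.0000 0.0000 1.0000
    outer loop
      vertex 0.0 0.0 20.0
      vertex 5.0 23.0 20.0
      vertex 0.0 23.0 20.0
    endloop
  endfacet
  facet normal 0.0000 -1.0000 0.0000
    outer loop
      vertex 0.0 0.0 0.0
      vertex 22.0 0.0 0.0
      vertex 22.0 0.0 20.0
    endloop
  endfacet
  facet normal 0.0000 -1.0000 0.0000
    outer loop
      vertex 0.0 0.0 0.0
      vertex 22.0 0.0 20.0
      vertex 0.0 0.0 20.0
    endloop
  endfacet
  facet normal 1.0000 0.0000 0.0000
    outer loop
      vertex 22.0 0.0 0.0
      vertex 22.0 5.0 0.0
      vertex 22.0 5.0 20.0
    endloop
  endfacet
  facet normal 1.0000 0.0000 0.0000
    outer loop
      vertex 22.0 0.0 0.0
      vertex 22.0 5.0 20.0
      vertex 22.0 0.0 20.0
    endloop
  endfacet
  facet normal 0.0000 1.0000 0.0000
    outer loop
      vertex 22.0 5.0 0.0
      vertex 5.0 5.0 0.0
      vertex 5.0 5.0 20.0
    endloop
  endfacet
  facet normal 0.0000 1.0000 0.0000
    outer loop
      vertex 22.0 5.0 0.0
      vertex 5.0 5.0 20.0
      vertex 22.0 5.0 20.0
    endloop
  endfacet
  facet normal 1.0000 0.0000 0.0000
    outer loop
      vertex 5.0 5.0 0.0
      vertex 5.0 23.0 0.0
      vertex 5.0 23.0 20.0
    endloop
  endfacet
  facet normal 1.0000 0.0000 0.0000
    outer loop
      vertex 5.0 5.0 0.0
      vertex 5.0 23.0 20.0
      vertex 5.0 5.0 20.0
    endloop
  endfacet
  facet normal 0.0000 1.0000 0.0000
    outer loop
      vertex 5.0 23.0 0.0
      vertex 0.0 23.0 0.0
      vertex 0.0 23.0 20.0
    endloop
  endfacet
  facet normal 0.0000 1.0000 0.0000
    outer loop
      vertex 5.0 23.0 0.0
      vertex 0.0 23.0 20.0
      vertex 5.0 23.0 20.0
    endloop
  endfacet
  facet normal -1.0000 0.0000 0.0000
    outer loop
      vertex 0.0 23.0 0.0
      vertex 0.0 0.0 0.0
      vertex 0.0 0.0 20.0
    endloop
  endfacet
  facet normal -1.0000 0.0000 0.0000
    outer loop
      vertex 0.0 23.0 0.0
      vertex 0.0 0.0 20.0
      vertex 0.0 23.0 20.0
    endloop
  endfacet
endsolid part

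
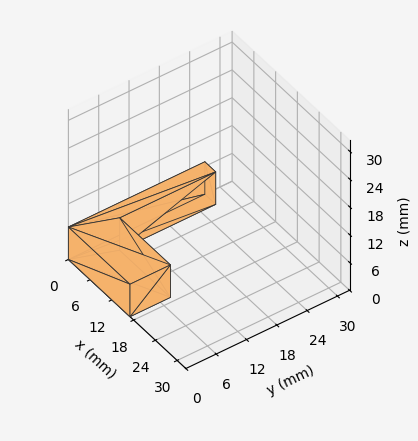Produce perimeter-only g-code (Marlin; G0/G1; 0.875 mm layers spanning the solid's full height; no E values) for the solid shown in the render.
Reading the render: the shape is an L-shaped prism: outer 17 × 27 mm, arm thicknesses ≈ 8 mm (horizontal) and 3 mm (vertical), extruded 7 mm in z (dimensions read to the nearest mm from the axis ticks). For the g-code, the solid's height is divided into equal slices at the stated Δz and each level perimeter traced with G1 moves after a G0 lift.

; perimeter-only toolpath
G21 ; units = mm
G90 ; absolute positioning
G28 ; home
; layer 1
G0 Z0.875
G0 X0.000 Y0.000
G1 X17.000 Y0.000
G1 X17.000 Y8.000
G1 X3.000 Y8.000
G1 X3.000 Y27.000
G1 X0.000 Y27.000
G1 X0.000 Y0.000
; layer 2
G0 Z1.750
G0 X0.000 Y0.000
G1 X17.000 Y0.000
G1 X17.000 Y8.000
G1 X3.000 Y8.000
G1 X3.000 Y27.000
G1 X0.000 Y27.000
G1 X0.000 Y0.000
; layer 3
G0 Z2.625
G0 X0.000 Y0.000
G1 X17.000 Y0.000
G1 X17.000 Y8.000
G1 X3.000 Y8.000
G1 X3.000 Y27.000
G1 X0.000 Y27.000
G1 X0.000 Y0.000
; layer 4
G0 Z3.500
G0 X0.000 Y0.000
G1 X17.000 Y0.000
G1 X17.000 Y8.000
G1 X3.000 Y8.000
G1 X3.000 Y27.000
G1 X0.000 Y27.000
G1 X0.000 Y0.000
; layer 5
G0 Z4.375
G0 X0.000 Y0.000
G1 X17.000 Y0.000
G1 X17.000 Y8.000
G1 X3.000 Y8.000
G1 X3.000 Y27.000
G1 X0.000 Y27.000
G1 X0.000 Y0.000
; layer 6
G0 Z5.250
G0 X0.000 Y0.000
G1 X17.000 Y0.000
G1 X17.000 Y8.000
G1 X3.000 Y8.000
G1 X3.000 Y27.000
G1 X0.000 Y27.000
G1 X0.000 Y0.000
; layer 7
G0 Z6.125
G0 X0.000 Y0.000
G1 X17.000 Y0.000
G1 X17.000 Y8.000
G1 X3.000 Y8.000
G1 X3.000 Y27.000
G1 X0.000 Y27.000
G1 X0.000 Y0.000
; layer 8
G0 Z7.000
G0 X0.000 Y0.000
G1 X17.000 Y0.000
G1 X17.000 Y8.000
G1 X3.000 Y8.000
G1 X3.000 Y27.000
G1 X0.000 Y27.000
G1 X0.000 Y0.000
M2 ; end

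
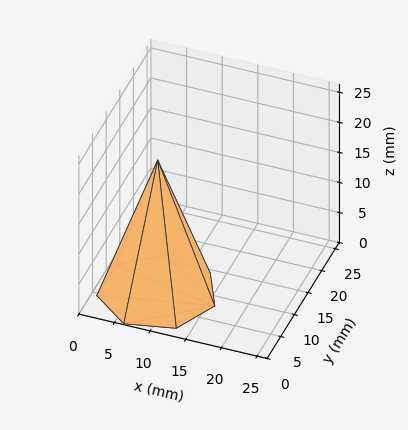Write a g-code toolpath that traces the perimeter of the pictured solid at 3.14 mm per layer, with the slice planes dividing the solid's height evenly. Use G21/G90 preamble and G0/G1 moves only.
Reading the render: the shape is a regular 7-sided pyramid, base circumscribed radius ≈ 8 mm, apex at z ≈ 22 mm (dimensions read to the nearest mm from the axis ticks). For the g-code, the solid's height is divided into equal slices at the stated Δz and each level perimeter traced with G1 moves after a G0 lift.

; perimeter-only toolpath
G21 ; units = mm
G90 ; absolute positioning
G28 ; home
; layer 1
G0 Z3.14
G0 X14.86 Y8.00
G1 X12.28 Y13.36
G1 X6.47 Y14.69
G1 X1.82 Y10.97
G1 X1.82 Y5.03
G1 X6.47 Y1.31
G1 X12.28 Y2.64
G1 X14.86 Y8.00
; layer 2
G0 Z6.29
G0 X13.71 Y8.00
G1 X11.56 Y12.46
G1 X6.73 Y13.57
G1 X2.85 Y10.48
G1 X2.85 Y5.52
G1 X6.73 Y2.43
G1 X11.56 Y3.54
G1 X13.71 Y8.00
; layer 3
G0 Z9.43
G0 X12.57 Y8.00
G1 X10.85 Y11.57
G1 X6.98 Y12.46
G1 X3.88 Y9.98
G1 X3.88 Y6.02
G1 X6.98 Y3.54
G1 X10.85 Y4.43
G1 X12.57 Y8.00
; layer 4
G0 Z12.57
G0 X11.43 Y8.00
G1 X10.14 Y10.68
G1 X7.24 Y11.34
G1 X4.91 Y9.49
G1 X4.91 Y6.51
G1 X7.24 Y4.66
G1 X10.14 Y5.32
G1 X11.43 Y8.00
; layer 5
G0 Z15.71
G0 X10.29 Y8.00
G1 X9.43 Y9.79
G1 X7.49 Y10.23
G1 X5.94 Y8.99
G1 X5.94 Y7.01
G1 X7.49 Y5.77
G1 X9.43 Y6.21
G1 X10.29 Y8.00
; layer 6
G0 Z18.86
G0 X9.14 Y8.00
G1 X8.71 Y8.89
G1 X7.75 Y9.11
G1 X6.97 Y8.50
G1 X6.97 Y7.50
G1 X7.75 Y6.89
G1 X8.71 Y7.11
G1 X9.14 Y8.00
M2 ; end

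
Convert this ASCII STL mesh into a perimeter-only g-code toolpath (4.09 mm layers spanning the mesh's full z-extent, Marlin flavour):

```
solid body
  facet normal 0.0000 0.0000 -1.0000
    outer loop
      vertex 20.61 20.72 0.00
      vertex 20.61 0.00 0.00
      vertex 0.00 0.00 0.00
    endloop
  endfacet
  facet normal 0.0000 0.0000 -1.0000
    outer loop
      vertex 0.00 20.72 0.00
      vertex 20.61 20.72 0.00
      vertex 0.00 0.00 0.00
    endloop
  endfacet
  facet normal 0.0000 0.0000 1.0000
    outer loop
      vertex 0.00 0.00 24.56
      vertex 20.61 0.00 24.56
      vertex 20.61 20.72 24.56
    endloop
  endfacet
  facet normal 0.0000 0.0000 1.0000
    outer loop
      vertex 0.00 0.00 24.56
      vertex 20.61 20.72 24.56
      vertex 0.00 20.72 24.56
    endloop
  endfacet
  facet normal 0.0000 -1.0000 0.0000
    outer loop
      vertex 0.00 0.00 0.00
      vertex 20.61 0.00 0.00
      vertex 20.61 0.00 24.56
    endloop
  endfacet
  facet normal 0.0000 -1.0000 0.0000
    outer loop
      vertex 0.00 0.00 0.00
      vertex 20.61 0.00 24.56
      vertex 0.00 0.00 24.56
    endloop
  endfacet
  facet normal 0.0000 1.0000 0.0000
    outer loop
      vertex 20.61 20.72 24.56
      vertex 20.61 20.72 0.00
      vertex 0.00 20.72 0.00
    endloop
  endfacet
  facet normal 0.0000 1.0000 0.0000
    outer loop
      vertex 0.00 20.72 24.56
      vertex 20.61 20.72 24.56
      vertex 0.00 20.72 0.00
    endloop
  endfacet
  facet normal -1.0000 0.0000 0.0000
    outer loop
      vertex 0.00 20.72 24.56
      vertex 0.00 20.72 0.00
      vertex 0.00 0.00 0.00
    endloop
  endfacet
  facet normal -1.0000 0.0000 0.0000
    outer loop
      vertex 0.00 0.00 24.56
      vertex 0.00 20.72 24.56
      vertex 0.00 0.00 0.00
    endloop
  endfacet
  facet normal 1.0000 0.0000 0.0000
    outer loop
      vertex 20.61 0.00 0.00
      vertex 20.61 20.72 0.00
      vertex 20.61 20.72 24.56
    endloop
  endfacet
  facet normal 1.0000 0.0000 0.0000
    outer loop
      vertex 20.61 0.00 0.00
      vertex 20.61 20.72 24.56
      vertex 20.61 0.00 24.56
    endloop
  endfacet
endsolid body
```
; perimeter-only toolpath
G21 ; units = mm
G90 ; absolute positioning
G28 ; home
; layer 1
G0 Z4.09
G0 X0.00 Y0.00
G1 X20.61 Y0.00
G1 X20.61 Y20.72
G1 X0.00 Y20.72
G1 X0.00 Y0.00
; layer 2
G0 Z8.19
G0 X0.00 Y0.00
G1 X20.61 Y0.00
G1 X20.61 Y20.72
G1 X0.00 Y20.72
G1 X0.00 Y0.00
; layer 3
G0 Z12.28
G0 X0.00 Y0.00
G1 X20.61 Y0.00
G1 X20.61 Y20.72
G1 X0.00 Y20.72
G1 X0.00 Y0.00
; layer 4
G0 Z16.37
G0 X0.00 Y0.00
G1 X20.61 Y0.00
G1 X20.61 Y20.72
G1 X0.00 Y20.72
G1 X0.00 Y0.00
; layer 5
G0 Z20.47
G0 X0.00 Y0.00
G1 X20.61 Y0.00
G1 X20.61 Y20.72
G1 X0.00 Y20.72
G1 X0.00 Y0.00
; layer 6
G0 Z24.56
G0 X0.00 Y0.00
G1 X20.61 Y0.00
G1 X20.61 Y20.72
G1 X0.00 Y20.72
G1 X0.00 Y0.00
M2 ; end

The solid is a rectangular box, roughly 20.6 × 20.7 mm footprint and 24.6 mm tall. Slicing at Δz = 4.09 mm — 6 equal slices spanning the solid's height, so layer i sits at z = i·h/6 — gives 6 non-empty perimeters. Each is a 4-segment closed polygon; G0 lifts to the layer z and rapids to the start vertex, then G1 traces the edges.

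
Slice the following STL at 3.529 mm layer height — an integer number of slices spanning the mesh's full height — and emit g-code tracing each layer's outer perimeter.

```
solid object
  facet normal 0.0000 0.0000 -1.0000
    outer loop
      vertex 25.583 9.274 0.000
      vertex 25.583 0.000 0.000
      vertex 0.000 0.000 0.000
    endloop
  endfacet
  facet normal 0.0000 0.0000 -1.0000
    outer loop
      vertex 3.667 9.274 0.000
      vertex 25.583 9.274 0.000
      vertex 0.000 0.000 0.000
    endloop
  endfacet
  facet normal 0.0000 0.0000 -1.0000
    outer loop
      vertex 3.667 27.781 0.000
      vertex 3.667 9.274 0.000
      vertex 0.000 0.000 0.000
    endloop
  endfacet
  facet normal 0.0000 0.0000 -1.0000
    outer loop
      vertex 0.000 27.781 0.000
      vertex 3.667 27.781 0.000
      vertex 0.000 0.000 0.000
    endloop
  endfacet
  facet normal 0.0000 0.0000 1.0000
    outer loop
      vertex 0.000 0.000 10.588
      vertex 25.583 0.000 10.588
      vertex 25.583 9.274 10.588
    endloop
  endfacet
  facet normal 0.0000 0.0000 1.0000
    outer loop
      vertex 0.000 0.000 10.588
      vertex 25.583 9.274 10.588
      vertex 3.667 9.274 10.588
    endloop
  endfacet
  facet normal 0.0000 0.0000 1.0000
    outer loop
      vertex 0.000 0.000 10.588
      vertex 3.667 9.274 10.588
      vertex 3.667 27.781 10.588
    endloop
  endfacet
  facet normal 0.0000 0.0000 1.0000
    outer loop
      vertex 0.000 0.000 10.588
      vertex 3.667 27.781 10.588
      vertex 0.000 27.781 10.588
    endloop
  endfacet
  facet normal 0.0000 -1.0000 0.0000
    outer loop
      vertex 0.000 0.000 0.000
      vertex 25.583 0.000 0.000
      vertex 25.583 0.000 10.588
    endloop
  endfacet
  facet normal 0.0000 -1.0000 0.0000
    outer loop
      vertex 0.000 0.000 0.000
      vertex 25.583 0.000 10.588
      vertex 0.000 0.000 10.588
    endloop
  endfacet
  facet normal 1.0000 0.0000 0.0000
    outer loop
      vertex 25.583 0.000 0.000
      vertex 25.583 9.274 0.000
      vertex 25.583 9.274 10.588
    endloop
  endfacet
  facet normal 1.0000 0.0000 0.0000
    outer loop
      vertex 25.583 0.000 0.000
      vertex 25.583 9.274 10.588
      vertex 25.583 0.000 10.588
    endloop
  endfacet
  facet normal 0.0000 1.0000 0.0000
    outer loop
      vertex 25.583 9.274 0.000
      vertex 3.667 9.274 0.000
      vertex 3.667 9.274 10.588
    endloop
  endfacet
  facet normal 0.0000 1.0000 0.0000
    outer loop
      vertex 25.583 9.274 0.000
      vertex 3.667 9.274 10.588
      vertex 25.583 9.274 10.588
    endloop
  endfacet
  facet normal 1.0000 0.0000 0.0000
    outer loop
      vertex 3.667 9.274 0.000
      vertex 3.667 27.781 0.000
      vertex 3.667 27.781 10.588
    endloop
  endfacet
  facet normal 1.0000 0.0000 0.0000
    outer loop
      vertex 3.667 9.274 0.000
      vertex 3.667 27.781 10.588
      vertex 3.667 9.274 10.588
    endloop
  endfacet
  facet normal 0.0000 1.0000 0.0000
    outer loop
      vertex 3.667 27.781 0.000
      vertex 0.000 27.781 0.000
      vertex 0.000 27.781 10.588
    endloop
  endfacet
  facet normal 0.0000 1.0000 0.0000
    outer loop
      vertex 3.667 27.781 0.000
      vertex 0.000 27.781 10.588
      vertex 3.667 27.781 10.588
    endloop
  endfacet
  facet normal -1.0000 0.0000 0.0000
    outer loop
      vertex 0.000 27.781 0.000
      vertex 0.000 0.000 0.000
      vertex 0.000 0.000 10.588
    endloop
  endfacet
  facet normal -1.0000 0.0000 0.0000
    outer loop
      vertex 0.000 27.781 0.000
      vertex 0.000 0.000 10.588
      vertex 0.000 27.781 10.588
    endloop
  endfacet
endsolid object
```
; perimeter-only toolpath
G21 ; units = mm
G90 ; absolute positioning
G28 ; home
; layer 1
G0 Z3.529
G0 X0.000 Y0.000
G1 X25.583 Y0.000
G1 X25.583 Y9.274
G1 X3.667 Y9.274
G1 X3.667 Y27.781
G1 X0.000 Y27.781
G1 X0.000 Y0.000
; layer 2
G0 Z7.059
G0 X0.000 Y0.000
G1 X25.583 Y0.000
G1 X25.583 Y9.274
G1 X3.667 Y9.274
G1 X3.667 Y27.781
G1 X0.000 Y27.781
G1 X0.000 Y0.000
; layer 3
G0 Z10.588
G0 X0.000 Y0.000
G1 X25.583 Y0.000
G1 X25.583 Y9.274
G1 X3.667 Y9.274
G1 X3.667 Y27.781
G1 X0.000 Y27.781
G1 X0.000 Y0.000
M2 ; end

The solid is an L-shaped prism: outer 25.6 × 27.8 mm, arm thicknesses ≈ 9.27 mm (horizontal) and 3.67 mm (vertical), extruded 10.6 mm in z. Slicing at Δz = 3.529 mm — 3 equal slices spanning the solid's height, so layer i sits at z = i·h/3 — gives 3 non-empty perimeters. Each is a 6-segment closed polygon; G0 lifts to the layer z and rapids to the start vertex, then G1 traces the edges.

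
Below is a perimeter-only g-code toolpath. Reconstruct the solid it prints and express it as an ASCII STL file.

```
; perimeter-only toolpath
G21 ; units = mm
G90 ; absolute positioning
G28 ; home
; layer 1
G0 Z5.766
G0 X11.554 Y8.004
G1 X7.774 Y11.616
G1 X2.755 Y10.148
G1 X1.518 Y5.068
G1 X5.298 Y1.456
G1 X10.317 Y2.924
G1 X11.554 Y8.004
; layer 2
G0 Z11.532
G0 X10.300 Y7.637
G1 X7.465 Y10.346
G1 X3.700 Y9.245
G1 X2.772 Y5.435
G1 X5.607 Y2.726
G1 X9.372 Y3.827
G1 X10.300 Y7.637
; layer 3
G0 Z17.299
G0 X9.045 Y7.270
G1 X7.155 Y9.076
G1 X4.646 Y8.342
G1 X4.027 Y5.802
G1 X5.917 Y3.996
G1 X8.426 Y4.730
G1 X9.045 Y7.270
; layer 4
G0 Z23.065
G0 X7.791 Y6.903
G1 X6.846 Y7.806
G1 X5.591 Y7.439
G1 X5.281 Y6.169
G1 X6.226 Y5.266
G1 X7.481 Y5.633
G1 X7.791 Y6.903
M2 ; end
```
solid part
  facet normal 0.0000 0.0000 -1.0000
    outer loop
      vertex 1.810 11.051 0.000
      vertex 8.084 12.886 0.000
      vertex 12.809 8.371 0.000
    endloop
  endfacet
  facet normal 0.0000 0.0000 -1.0000
    outer loop
      vertex 0.263 4.701 0.000
      vertex 1.810 11.051 0.000
      vertex 12.809 8.371 0.000
    endloop
  endfacet
  facet normal 0.0000 0.0000 -1.0000
    outer loop
      vertex 4.988 0.186 0.000
      vertex 0.263 4.701 0.000
      vertex 12.809 8.371 0.000
    endloop
  endfacet
  facet normal 0.0000 0.0000 -1.0000
    outer loop
      vertex 11.262 2.021 0.000
      vertex 4.988 0.186 0.000
      vertex 12.809 8.371 0.000
    endloop
  endfacet
  facet normal 0.6779 0.7094 0.1927
    outer loop
      vertex 12.809 8.371 0.000
      vertex 8.084 12.886 0.000
      vertex 6.536 6.536 28.831
    endloop
  endfacet
  facet normal -0.2755 0.9418 0.1926
    outer loop
      vertex 8.084 12.886 0.000
      vertex 1.810 11.051 0.000
      vertex 6.536 6.536 28.831
    endloop
  endfacet
  facet normal -0.9534 0.2323 0.1927
    outer loop
      vertex 1.810 11.051 0.000
      vertex 0.263 4.701 0.000
      vertex 6.536 6.536 28.831
    endloop
  endfacet
  facet normal -0.6779 -0.7094 0.1927
    outer loop
      vertex 0.263 4.701 0.000
      vertex 4.988 0.186 0.000
      vertex 6.536 6.536 28.831
    endloop
  endfacet
  facet normal 0.2755 -0.9418 0.1926
    outer loop
      vertex 4.988 0.186 0.000
      vertex 11.262 2.021 0.000
      vertex 6.536 6.536 28.831
    endloop
  endfacet
  facet normal 0.9534 -0.2323 0.1927
    outer loop
      vertex 11.262 2.021 0.000
      vertex 12.809 8.371 0.000
      vertex 6.536 6.536 28.831
    endloop
  endfacet
endsolid part

The G0 Z moves step by Δz≈5.766 mm. The G1 loops shrink linearly with z, so the solid tapers from its base footprint up to z≈28.8. Closing with a flat bottom cap and the tapered top and triangulating gives 10 facets — a regular 6-sided pyramid, base circumscribed radius ≈ 6.54 mm, apex at z ≈ 28.8 mm.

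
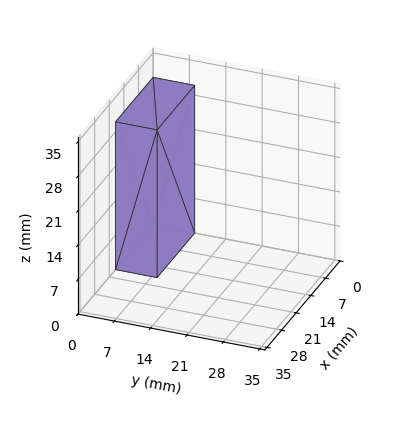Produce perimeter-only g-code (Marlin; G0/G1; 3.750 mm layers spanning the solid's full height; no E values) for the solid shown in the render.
Reading the render: the shape is a rectangular box, roughly 18 × 8 mm footprint and 30 mm tall (dimensions read to the nearest mm from the axis ticks). For the g-code, the solid's height is divided into equal slices at the stated Δz and each level perimeter traced with G1 moves after a G0 lift.

; perimeter-only toolpath
G21 ; units = mm
G90 ; absolute positioning
G28 ; home
; layer 1
G0 Z3.750
G0 X0.000 Y0.000
G1 X18.000 Y0.000
G1 X18.000 Y8.000
G1 X0.000 Y8.000
G1 X0.000 Y0.000
; layer 2
G0 Z7.500
G0 X0.000 Y0.000
G1 X18.000 Y0.000
G1 X18.000 Y8.000
G1 X0.000 Y8.000
G1 X0.000 Y0.000
; layer 3
G0 Z11.250
G0 X0.000 Y0.000
G1 X18.000 Y0.000
G1 X18.000 Y8.000
G1 X0.000 Y8.000
G1 X0.000 Y0.000
; layer 4
G0 Z15.000
G0 X0.000 Y0.000
G1 X18.000 Y0.000
G1 X18.000 Y8.000
G1 X0.000 Y8.000
G1 X0.000 Y0.000
; layer 5
G0 Z18.750
G0 X0.000 Y0.000
G1 X18.000 Y0.000
G1 X18.000 Y8.000
G1 X0.000 Y8.000
G1 X0.000 Y0.000
; layer 6
G0 Z22.500
G0 X0.000 Y0.000
G1 X18.000 Y0.000
G1 X18.000 Y8.000
G1 X0.000 Y8.000
G1 X0.000 Y0.000
; layer 7
G0 Z26.250
G0 X0.000 Y0.000
G1 X18.000 Y0.000
G1 X18.000 Y8.000
G1 X0.000 Y8.000
G1 X0.000 Y0.000
; layer 8
G0 Z30.000
G0 X0.000 Y0.000
G1 X18.000 Y0.000
G1 X18.000 Y8.000
G1 X0.000 Y8.000
G1 X0.000 Y0.000
M2 ; end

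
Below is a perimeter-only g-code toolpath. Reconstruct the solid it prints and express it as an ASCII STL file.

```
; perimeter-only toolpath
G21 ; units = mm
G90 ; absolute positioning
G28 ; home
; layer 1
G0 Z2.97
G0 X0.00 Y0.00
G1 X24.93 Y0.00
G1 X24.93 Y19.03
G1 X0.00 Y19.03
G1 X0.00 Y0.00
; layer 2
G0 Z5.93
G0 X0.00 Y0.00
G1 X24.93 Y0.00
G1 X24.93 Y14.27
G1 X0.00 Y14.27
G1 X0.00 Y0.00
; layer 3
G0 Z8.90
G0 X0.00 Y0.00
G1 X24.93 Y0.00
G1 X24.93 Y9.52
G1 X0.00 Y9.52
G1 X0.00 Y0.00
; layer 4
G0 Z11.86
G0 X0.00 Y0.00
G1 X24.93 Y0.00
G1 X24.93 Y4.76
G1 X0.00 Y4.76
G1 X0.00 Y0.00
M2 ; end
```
solid part
  facet normal 0.0000 0.0000 -1.0000
    outer loop
      vertex 24.93 23.79 0.00
      vertex 24.93 0.00 0.00
      vertex 0.00 0.00 0.00
    endloop
  endfacet
  facet normal 0.0000 0.0000 -1.0000
    outer loop
      vertex 0.00 23.79 0.00
      vertex 24.93 23.79 0.00
      vertex 0.00 0.00 0.00
    endloop
  endfacet
  facet normal 0.0000 -1.0000 0.0000
    outer loop
      vertex 0.00 0.00 0.00
      vertex 24.93 0.00 0.00
      vertex 24.93 0.00 14.83
    endloop
  endfacet
  facet normal 0.0000 -1.0000 0.0000
    outer loop
      vertex 0.00 0.00 0.00
      vertex 24.93 0.00 14.83
      vertex 0.00 0.00 14.83
    endloop
  endfacet
  facet normal 0.0000 0.5290 0.8486
    outer loop
      vertex 0.00 0.00 14.83
      vertex 24.93 0.00 14.83
      vertex 24.93 23.79 0.00
    endloop
  endfacet
  facet normal 0.0000 0.5290 0.8486
    outer loop
      vertex 0.00 0.00 14.83
      vertex 24.93 23.79 0.00
      vertex 0.00 23.79 0.00
    endloop
  endfacet
  facet normal -1.0000 0.0000 0.0000
    outer loop
      vertex 0.00 0.00 14.83
      vertex 0.00 23.79 0.00
      vertex 0.00 0.00 0.00
    endloop
  endfacet
  facet normal 1.0000 0.0000 0.0000
    outer loop
      vertex 24.93 0.00 0.00
      vertex 24.93 23.79 0.00
      vertex 24.93 0.00 14.83
    endloop
  endfacet
endsolid part

The G0 Z moves step by Δz≈2.97 mm. The G1 loops shrink linearly with z, so the solid tapers from its base footprint up to z≈14.8. Closing with a flat bottom cap and the tapered top and triangulating gives 8 facets — a wedge (ramp): 24.9 × 23.8 mm base, rising to 14.8 mm along the y=0 edge and sloping linearly to z=0 at y=23.8.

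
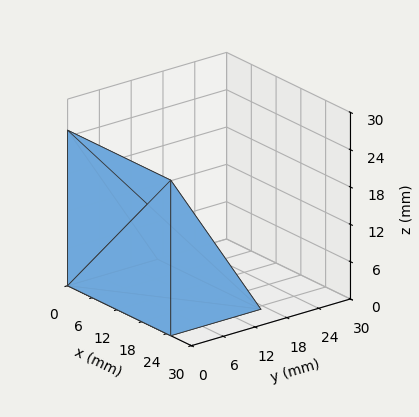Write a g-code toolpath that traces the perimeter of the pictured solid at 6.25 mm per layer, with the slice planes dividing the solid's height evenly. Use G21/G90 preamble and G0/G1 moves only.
Reading the render: the shape is a wedge (ramp): 25 × 17 mm base, rising to 25 mm along the y=0 edge and sloping linearly to z=0 at y=17 (dimensions read to the nearest mm from the axis ticks). For the g-code, the solid's height is divided into equal slices at the stated Δz and each level perimeter traced with G1 moves after a G0 lift.

; perimeter-only toolpath
G21 ; units = mm
G90 ; absolute positioning
G28 ; home
; layer 1
G0 Z6.25
G0 X0.00 Y0.00
G1 X25.00 Y0.00
G1 X25.00 Y12.75
G1 X0.00 Y12.75
G1 X0.00 Y0.00
; layer 2
G0 Z12.50
G0 X0.00 Y0.00
G1 X25.00 Y0.00
G1 X25.00 Y8.50
G1 X0.00 Y8.50
G1 X0.00 Y0.00
; layer 3
G0 Z18.75
G0 X0.00 Y0.00
G1 X25.00 Y0.00
G1 X25.00 Y4.25
G1 X0.00 Y4.25
G1 X0.00 Y0.00
M2 ; end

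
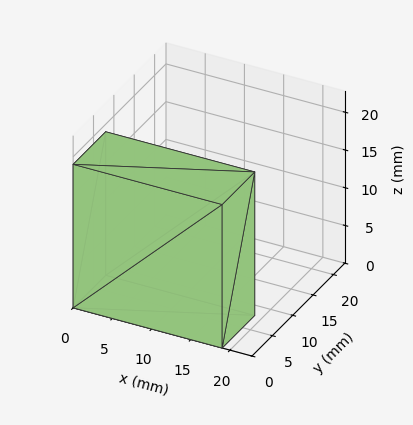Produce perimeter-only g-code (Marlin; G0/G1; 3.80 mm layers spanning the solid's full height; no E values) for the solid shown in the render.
Reading the render: the shape is a rectangular box, roughly 19 × 8 mm footprint and 19 mm tall (dimensions read to the nearest mm from the axis ticks). For the g-code, the solid's height is divided into equal slices at the stated Δz and each level perimeter traced with G1 moves after a G0 lift.

; perimeter-only toolpath
G21 ; units = mm
G90 ; absolute positioning
G28 ; home
; layer 1
G0 Z3.80
G0 X0.00 Y0.00
G1 X19.00 Y0.00
G1 X19.00 Y8.00
G1 X0.00 Y8.00
G1 X0.00 Y0.00
; layer 2
G0 Z7.60
G0 X0.00 Y0.00
G1 X19.00 Y0.00
G1 X19.00 Y8.00
G1 X0.00 Y8.00
G1 X0.00 Y0.00
; layer 3
G0 Z11.40
G0 X0.00 Y0.00
G1 X19.00 Y0.00
G1 X19.00 Y8.00
G1 X0.00 Y8.00
G1 X0.00 Y0.00
; layer 4
G0 Z15.20
G0 X0.00 Y0.00
G1 X19.00 Y0.00
G1 X19.00 Y8.00
G1 X0.00 Y8.00
G1 X0.00 Y0.00
; layer 5
G0 Z19.00
G0 X0.00 Y0.00
G1 X19.00 Y0.00
G1 X19.00 Y8.00
G1 X0.00 Y8.00
G1 X0.00 Y0.00
M2 ; end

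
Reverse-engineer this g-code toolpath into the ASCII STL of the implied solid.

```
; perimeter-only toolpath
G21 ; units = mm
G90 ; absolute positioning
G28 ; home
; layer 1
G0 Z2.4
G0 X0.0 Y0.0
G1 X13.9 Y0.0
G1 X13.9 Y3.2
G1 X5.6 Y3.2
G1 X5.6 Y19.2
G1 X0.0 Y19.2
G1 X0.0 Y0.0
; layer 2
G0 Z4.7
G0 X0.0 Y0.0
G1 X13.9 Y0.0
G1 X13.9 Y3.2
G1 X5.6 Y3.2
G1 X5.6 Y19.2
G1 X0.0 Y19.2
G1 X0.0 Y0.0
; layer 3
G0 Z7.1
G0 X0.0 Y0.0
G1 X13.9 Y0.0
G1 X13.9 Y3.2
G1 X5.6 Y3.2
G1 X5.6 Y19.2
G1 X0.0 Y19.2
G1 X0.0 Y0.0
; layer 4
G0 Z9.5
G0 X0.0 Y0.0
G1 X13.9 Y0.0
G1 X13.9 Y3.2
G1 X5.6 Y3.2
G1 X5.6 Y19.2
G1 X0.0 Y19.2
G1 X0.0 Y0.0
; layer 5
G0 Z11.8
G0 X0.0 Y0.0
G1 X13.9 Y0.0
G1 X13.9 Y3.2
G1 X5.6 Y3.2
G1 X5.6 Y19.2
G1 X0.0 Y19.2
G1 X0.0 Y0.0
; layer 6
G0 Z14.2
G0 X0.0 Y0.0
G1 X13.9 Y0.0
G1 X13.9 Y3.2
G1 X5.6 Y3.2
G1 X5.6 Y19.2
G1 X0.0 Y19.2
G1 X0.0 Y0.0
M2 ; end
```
solid part
  facet normal 0.0000 0.0000 -1.0000
    outer loop
      vertex 13.9 3.2 0.0
      vertex 13.9 0.0 0.0
      vertex 0.0 0.0 0.0
    endloop
  endfacet
  facet normal 0.0000 0.0000 -1.0000
    outer loop
      vertex 5.6 3.2 0.0
      vertex 13.9 3.2 0.0
      vertex 0.0 0.0 0.0
    endloop
  endfacet
  facet normal 0.0000 0.0000 -1.0000
    outer loop
      vertex 5.6 19.2 0.0
      vertex 5.6 3.2 0.0
      vertex 0.0 0.0 0.0
    endloop
  endfacet
  facet normal 0.0000 0.0000 -1.0000
    outer loop
      vertex 0.0 19.2 0.0
      vertex 5.6 19.2 0.0
      vertex 0.0 0.0 0.0
    endloop
  endfacet
  facet normal 0.0000 0.0000 1.0000
    outer loop
      vertex 0.0 0.0 14.2
      vertex 13.9 0.0 14.2
      vertex 13.9 3.2 14.2
    endloop
  endfacet
  facet normal 0.0000 0.0000 1.0000
    outer loop
      vertex 0.0 0.0 14.2
      vertex 13.9 3.2 14.2
      vertex 5.6 3.2 14.2
    endloop
  endfacet
  facet normal 0.0000 0.0000 1.0000
    outer loop
      vertex 0.0 0.0 14.2
      vertex 5.6 3.2 14.2
      vertex 5.6 19.2 14.2
    endloop
  endfacet
  facet normal 0.0000 0.0000 1.0000
    outer loop
      vertex 0.0 0.0 14.2
      vertex 5.6 19.2 14.2
      vertex 0.0 19.2 14.2
    endloop
  endfacet
  facet normal 0.0000 -1.0000 0.0000
    outer loop
      vertex 0.0 0.0 0.0
      vertex 13.9 0.0 0.0
      vertex 13.9 0.0 14.2
    endloop
  endfacet
  facet normal 0.0000 -1.0000 0.0000
    outer loop
      vertex 0.0 0.0 0.0
      vertex 13.9 0.0 14.2
      vertex 0.0 0.0 14.2
    endloop
  endfacet
  facet normal 1.0000 0.0000 0.0000
    outer loop
      vertex 13.9 0.0 0.0
      vertex 13.9 3.2 0.0
      vertex 13.9 3.2 14.2
    endloop
  endfacet
  facet normal 1.0000 0.0000 0.0000
    outer loop
      vertex 13.9 0.0 0.0
      vertex 13.9 3.2 14.2
      vertex 13.9 0.0 14.2
    endloop
  endfacet
  facet normal 0.0000 1.0000 0.0000
    outer loop
      vertex 13.9 3.2 0.0
      vertex 5.6 3.2 0.0
      vertex 5.6 3.2 14.2
    endloop
  endfacet
  facet normal 0.0000 1.0000 0.0000
    outer loop
      vertex 13.9 3.2 0.0
      vertex 5.6 3.2 14.2
      vertex 13.9 3.2 14.2
    endloop
  endfacet
  facet normal 1.0000 0.0000 0.0000
    outer loop
      vertex 5.6 3.2 0.0
      vertex 5.6 19.2 0.0
      vertex 5.6 19.2 14.2
    endloop
  endfacet
  facet normal 1.0000 0.0000 0.0000
    outer loop
      vertex 5.6 3.2 0.0
      vertex 5.6 19.2 14.2
      vertex 5.6 3.2 14.2
    endloop
  endfacet
  facet normal 0.0000 1.0000 0.0000
    outer loop
      vertex 5.6 19.2 0.0
      vertex 0.0 19.2 0.0
      vertex 0.0 19.2 14.2
    endloop
  endfacet
  facet normal 0.0000 1.0000 0.0000
    outer loop
      vertex 5.6 19.2 0.0
      vertex 0.0 19.2 14.2
      vertex 5.6 19.2 14.2
    endloop
  endfacet
  facet normal -1.0000 0.0000 0.0000
    outer loop
      vertex 0.0 19.2 0.0
      vertex 0.0 0.0 0.0
      vertex 0.0 0.0 14.2
    endloop
  endfacet
  facet normal -1.0000 0.0000 0.0000
    outer loop
      vertex 0.0 19.2 0.0
      vertex 0.0 0.0 14.2
      vertex 0.0 19.2 14.2
    endloop
  endfacet
endsolid part

The G0 Z moves step by Δz≈2.4 mm. Every layer's G1 loop is the same polygon, so the solid is a straight extrusion of it from z=0 to z≈14.2. Closing with flat bottom and top caps and triangulating gives 20 facets — an L-shaped prism: outer 13.9 × 19.2 mm, arm thicknesses ≈ 3.2 mm (horizontal) and 5.6 mm (vertical), extruded 14.2 mm in z.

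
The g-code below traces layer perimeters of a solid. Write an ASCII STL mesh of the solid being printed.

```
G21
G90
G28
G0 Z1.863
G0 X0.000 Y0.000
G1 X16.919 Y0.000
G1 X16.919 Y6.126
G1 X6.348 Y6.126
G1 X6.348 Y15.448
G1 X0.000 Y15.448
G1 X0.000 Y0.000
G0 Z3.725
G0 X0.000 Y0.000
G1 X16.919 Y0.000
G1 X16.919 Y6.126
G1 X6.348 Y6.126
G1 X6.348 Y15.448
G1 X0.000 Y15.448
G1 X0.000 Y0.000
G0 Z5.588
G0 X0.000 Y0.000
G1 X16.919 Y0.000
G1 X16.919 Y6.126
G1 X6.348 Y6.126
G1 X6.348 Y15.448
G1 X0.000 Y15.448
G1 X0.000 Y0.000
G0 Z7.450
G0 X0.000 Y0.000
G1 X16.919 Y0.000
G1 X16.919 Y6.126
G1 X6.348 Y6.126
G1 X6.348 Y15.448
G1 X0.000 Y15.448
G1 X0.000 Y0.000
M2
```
solid part
  facet normal 0.0000 0.0000 -1.0000
    outer loop
      vertex 16.919 6.126 0.000
      vertex 16.919 0.000 0.000
      vertex 0.000 0.000 0.000
    endloop
  endfacet
  facet normal 0.0000 0.0000 -1.0000
    outer loop
      vertex 6.348 6.126 0.000
      vertex 16.919 6.126 0.000
      vertex 0.000 0.000 0.000
    endloop
  endfacet
  facet normal 0.0000 0.0000 -1.0000
    outer loop
      vertex 6.348 15.448 0.000
      vertex 6.348 6.126 0.000
      vertex 0.000 0.000 0.000
    endloop
  endfacet
  facet normal 0.0000 0.0000 -1.0000
    outer loop
      vertex 0.000 15.448 0.000
      vertex 6.348 15.448 0.000
      vertex 0.000 0.000 0.000
    endloop
  endfacet
  facet normal 0.0000 0.0000 1.0000
    outer loop
      vertex 0.000 0.000 7.450
      vertex 16.919 0.000 7.450
      vertex 16.919 6.126 7.450
    endloop
  endfacet
  facet normal 0.0000 0.0000 1.0000
    outer loop
      vertex 0.000 0.000 7.450
      vertex 16.919 6.126 7.450
      vertex 6.348 6.126 7.450
    endloop
  endfacet
  facet normal 0.0000 0.0000 1.0000
    outer loop
      vertex 0.000 0.000 7.450
      vertex 6.348 6.126 7.450
      vertex 6.348 15.448 7.450
    endloop
  endfacet
  facet normal 0.0000 0.0000 1.0000
    outer loop
      vertex 0.000 0.000 7.450
      vertex 6.348 15.448 7.450
      vertex 0.000 15.448 7.450
    endloop
  endfacet
  facet normal 0.0000 -1.0000 0.0000
    outer loop
      vertex 0.000 0.000 0.000
      vertex 16.919 0.000 0.000
      vertex 16.919 0.000 7.450
    endloop
  endfacet
  facet normal 0.0000 -1.0000 0.0000
    outer loop
      vertex 0.000 0.000 0.000
      vertex 16.919 0.000 7.450
      vertex 0.000 0.000 7.450
    endloop
  endfacet
  facet normal 1.0000 0.0000 0.0000
    outer loop
      vertex 16.919 0.000 0.000
      vertex 16.919 6.126 0.000
      vertex 16.919 6.126 7.450
    endloop
  endfacet
  facet normal 1.0000 0.0000 0.0000
    outer loop
      vertex 16.919 0.000 0.000
      vertex 16.919 6.126 7.450
      vertex 16.919 0.000 7.450
    endloop
  endfacet
  facet normal 0.0000 1.0000 0.0000
    outer loop
      vertex 16.919 6.126 0.000
      vertex 6.348 6.126 0.000
      vertex 6.348 6.126 7.450
    endloop
  endfacet
  facet normal 0.0000 1.0000 0.0000
    outer loop
      vertex 16.919 6.126 0.000
      vertex 6.348 6.126 7.450
      vertex 16.919 6.126 7.450
    endloop
  endfacet
  facet normal 1.0000 0.0000 0.0000
    outer loop
      vertex 6.348 6.126 0.000
      vertex 6.348 15.448 0.000
      vertex 6.348 15.448 7.450
    endloop
  endfacet
  facet normal 1.0000 0.0000 0.0000
    outer loop
      vertex 6.348 6.126 0.000
      vertex 6.348 15.448 7.450
      vertex 6.348 6.126 7.450
    endloop
  endfacet
  facet normal 0.0000 1.0000 0.0000
    outer loop
      vertex 6.348 15.448 0.000
      vertex 0.000 15.448 0.000
      vertex 0.000 15.448 7.450
    endloop
  endfacet
  facet normal 0.0000 1.0000 0.0000
    outer loop
      vertex 6.348 15.448 0.000
      vertex 0.000 15.448 7.450
      vertex 6.348 15.448 7.450
    endloop
  endfacet
  facet normal -1.0000 0.0000 0.0000
    outer loop
      vertex 0.000 15.448 0.000
      vertex 0.000 0.000 0.000
      vertex 0.000 0.000 7.450
    endloop
  endfacet
  facet normal -1.0000 0.0000 0.0000
    outer loop
      vertex 0.000 15.448 0.000
      vertex 0.000 0.000 7.450
      vertex 0.000 15.448 7.450
    endloop
  endfacet
endsolid part

The G0 Z moves step by Δz≈1.863 mm. Every layer's G1 loop is the same polygon, so the solid is a straight extrusion of it from z=0 to z≈7.45. Closing with flat bottom and top caps and triangulating gives 20 facets — an L-shaped prism: outer 16.9 × 15.4 mm, arm thicknesses ≈ 6.13 mm (horizontal) and 6.35 mm (vertical), extruded 7.45 mm in z.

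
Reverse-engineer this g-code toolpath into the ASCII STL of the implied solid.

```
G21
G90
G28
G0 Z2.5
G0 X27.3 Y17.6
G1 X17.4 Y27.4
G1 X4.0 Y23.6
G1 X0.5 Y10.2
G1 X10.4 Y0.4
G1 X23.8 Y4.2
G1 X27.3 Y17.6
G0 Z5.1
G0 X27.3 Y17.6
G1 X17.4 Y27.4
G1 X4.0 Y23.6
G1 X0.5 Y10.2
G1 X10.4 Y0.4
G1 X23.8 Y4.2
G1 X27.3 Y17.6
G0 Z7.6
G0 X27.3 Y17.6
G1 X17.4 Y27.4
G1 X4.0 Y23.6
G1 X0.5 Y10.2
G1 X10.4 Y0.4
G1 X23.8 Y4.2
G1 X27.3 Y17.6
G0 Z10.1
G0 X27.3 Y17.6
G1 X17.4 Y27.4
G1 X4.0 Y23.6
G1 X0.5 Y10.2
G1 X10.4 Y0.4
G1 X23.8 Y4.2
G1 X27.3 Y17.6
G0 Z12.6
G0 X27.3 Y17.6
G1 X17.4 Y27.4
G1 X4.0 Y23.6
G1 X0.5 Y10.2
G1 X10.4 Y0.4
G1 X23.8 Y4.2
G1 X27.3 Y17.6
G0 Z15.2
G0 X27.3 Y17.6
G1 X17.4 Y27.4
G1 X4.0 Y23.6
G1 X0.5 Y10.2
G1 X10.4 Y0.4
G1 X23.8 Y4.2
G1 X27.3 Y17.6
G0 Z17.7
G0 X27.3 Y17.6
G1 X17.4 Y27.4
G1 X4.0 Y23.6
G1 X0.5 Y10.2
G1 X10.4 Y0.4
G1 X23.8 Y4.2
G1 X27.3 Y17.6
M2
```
solid part
  facet normal 0.0000 0.0000 -1.0000
    outer loop
      vertex 4.0 23.6 0.0
      vertex 17.4 27.4 0.0
      vertex 27.3 17.6 0.0
    endloop
  endfacet
  facet normal 0.0000 0.0000 -1.0000
    outer loop
      vertex 0.5 10.2 0.0
      vertex 4.0 23.6 0.0
      vertex 27.3 17.6 0.0
    endloop
  endfacet
  facet normal 0.0000 0.0000 -1.0000
    outer loop
      vertex 10.4 0.4 0.0
      vertex 0.5 10.2 0.0
      vertex 27.3 17.6 0.0
    endloop
  endfacet
  facet normal 0.0000 0.0000 -1.0000
    outer loop
      vertex 23.8 4.2 0.0
      vertex 10.4 0.4 0.0
      vertex 27.3 17.6 0.0
    endloop
  endfacet
  facet normal 0.0000 0.0000 1.0000
    outer loop
      vertex 27.3 17.6 17.7
      vertex 17.4 27.4 17.7
      vertex 4.0 23.6 17.7
    endloop
  endfacet
  facet normal 0.0000 0.0000 1.0000
    outer loop
      vertex 27.3 17.6 17.7
      vertex 4.0 23.6 17.7
      vertex 0.5 10.2 17.7
    endloop
  endfacet
  facet normal 0.0000 0.0000 1.0000
    outer loop
      vertex 27.3 17.6 17.7
      vertex 0.5 10.2 17.7
      vertex 10.4 0.4 17.7
    endloop
  endfacet
  facet normal 0.0000 0.0000 1.0000
    outer loop
      vertex 27.3 17.6 17.7
      vertex 10.4 0.4 17.7
      vertex 23.8 4.2 17.7
    endloop
  endfacet
  facet normal 0.7035 0.7107 0.0000
    outer loop
      vertex 27.3 17.6 0.0
      vertex 17.4 27.4 0.0
      vertex 17.4 27.4 17.7
    endloop
  endfacet
  facet normal 0.7035 0.7107 0.0000
    outer loop
      vertex 27.3 17.6 0.0
      vertex 17.4 27.4 17.7
      vertex 27.3 17.6 17.7
    endloop
  endfacet
  facet normal -0.2728 0.9621 0.0000
    outer loop
      vertex 17.4 27.4 0.0
      vertex 4.0 23.6 0.0
      vertex 4.0 23.6 17.7
    endloop
  endfacet
  facet normal -0.2728 0.9621 0.0000
    outer loop
      vertex 17.4 27.4 0.0
      vertex 4.0 23.6 17.7
      vertex 17.4 27.4 17.7
    endloop
  endfacet
  facet normal -0.9675 0.2527 0.0000
    outer loop
      vertex 4.0 23.6 0.0
      vertex 0.5 10.2 0.0
      vertex 0.5 10.2 17.7
    endloop
  endfacet
  facet normal -0.9675 0.2527 0.0000
    outer loop
      vertex 4.0 23.6 0.0
      vertex 0.5 10.2 17.7
      vertex 4.0 23.6 17.7
    endloop
  endfacet
  facet normal -0.7035 -0.7107 0.0000
    outer loop
      vertex 0.5 10.2 0.0
      vertex 10.4 0.4 0.0
      vertex 10.4 0.4 17.7
    endloop
  endfacet
  facet normal -0.7035 -0.7107 0.0000
    outer loop
      vertex 0.5 10.2 0.0
      vertex 10.4 0.4 17.7
      vertex 0.5 10.2 17.7
    endloop
  endfacet
  facet normal 0.2728 -0.9621 0.0000
    outer loop
      vertex 10.4 0.4 0.0
      vertex 23.8 4.2 0.0
      vertex 23.8 4.2 17.7
    endloop
  endfacet
  facet normal 0.2728 -0.9621 0.0000
    outer loop
      vertex 10.4 0.4 0.0
      vertex 23.8 4.2 17.7
      vertex 10.4 0.4 17.7
    endloop
  endfacet
  facet normal 0.9675 -0.2527 0.0000
    outer loop
      vertex 23.8 4.2 0.0
      vertex 27.3 17.6 0.0
      vertex 27.3 17.6 17.7
    endloop
  endfacet
  facet normal 0.9675 -0.2527 0.0000
    outer loop
      vertex 23.8 4.2 0.0
      vertex 27.3 17.6 17.7
      vertex 23.8 4.2 17.7
    endloop
  endfacet
endsolid part

The G0 Z moves step by Δz≈2.5 mm. Every layer's G1 loop is the same polygon, so the solid is a straight extrusion of it from z=0 to z≈17.7. Closing with flat bottom and top caps and triangulating gives 20 facets — a regular 6-sided prism (a cylinder approximated with 6 flat sides), circumscribed radius ≈ 13.9 mm, height ≈ 17.7 mm.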